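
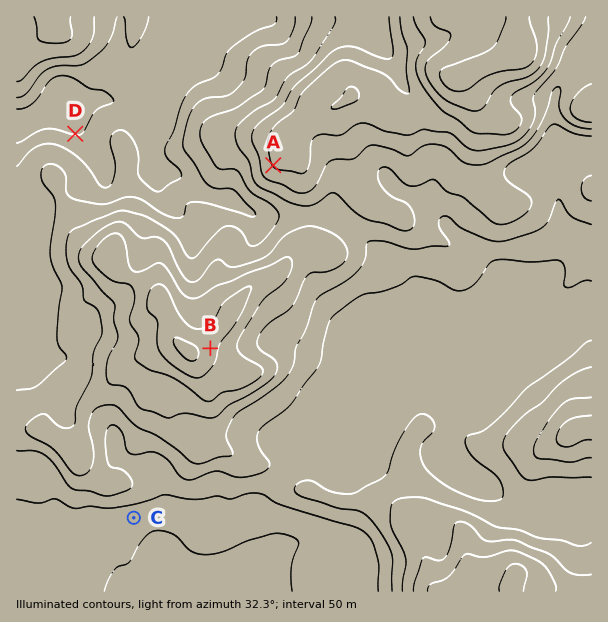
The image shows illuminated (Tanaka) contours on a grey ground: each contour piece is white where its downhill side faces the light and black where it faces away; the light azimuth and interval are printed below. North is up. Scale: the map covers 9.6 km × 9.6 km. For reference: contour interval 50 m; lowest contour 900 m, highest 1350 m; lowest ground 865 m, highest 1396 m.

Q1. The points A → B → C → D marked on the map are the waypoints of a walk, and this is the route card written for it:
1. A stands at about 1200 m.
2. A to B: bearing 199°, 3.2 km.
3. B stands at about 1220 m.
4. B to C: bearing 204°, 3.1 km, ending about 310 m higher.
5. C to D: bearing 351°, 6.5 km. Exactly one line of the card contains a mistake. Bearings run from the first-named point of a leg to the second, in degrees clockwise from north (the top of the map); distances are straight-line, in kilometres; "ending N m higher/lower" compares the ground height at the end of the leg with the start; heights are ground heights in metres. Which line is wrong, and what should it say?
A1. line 4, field sense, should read lower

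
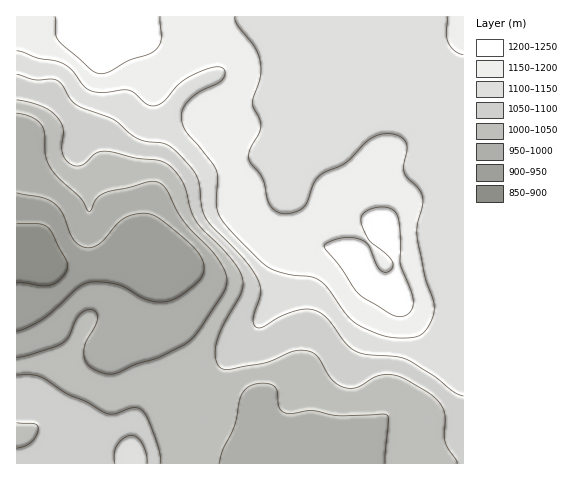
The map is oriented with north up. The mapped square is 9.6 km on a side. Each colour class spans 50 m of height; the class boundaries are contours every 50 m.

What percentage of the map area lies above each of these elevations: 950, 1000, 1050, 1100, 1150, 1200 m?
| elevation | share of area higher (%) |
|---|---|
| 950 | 93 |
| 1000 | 79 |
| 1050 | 63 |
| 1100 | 50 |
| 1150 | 23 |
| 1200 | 5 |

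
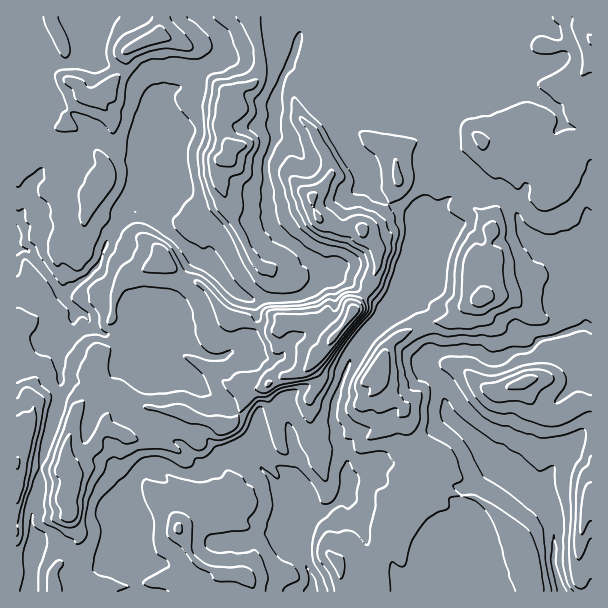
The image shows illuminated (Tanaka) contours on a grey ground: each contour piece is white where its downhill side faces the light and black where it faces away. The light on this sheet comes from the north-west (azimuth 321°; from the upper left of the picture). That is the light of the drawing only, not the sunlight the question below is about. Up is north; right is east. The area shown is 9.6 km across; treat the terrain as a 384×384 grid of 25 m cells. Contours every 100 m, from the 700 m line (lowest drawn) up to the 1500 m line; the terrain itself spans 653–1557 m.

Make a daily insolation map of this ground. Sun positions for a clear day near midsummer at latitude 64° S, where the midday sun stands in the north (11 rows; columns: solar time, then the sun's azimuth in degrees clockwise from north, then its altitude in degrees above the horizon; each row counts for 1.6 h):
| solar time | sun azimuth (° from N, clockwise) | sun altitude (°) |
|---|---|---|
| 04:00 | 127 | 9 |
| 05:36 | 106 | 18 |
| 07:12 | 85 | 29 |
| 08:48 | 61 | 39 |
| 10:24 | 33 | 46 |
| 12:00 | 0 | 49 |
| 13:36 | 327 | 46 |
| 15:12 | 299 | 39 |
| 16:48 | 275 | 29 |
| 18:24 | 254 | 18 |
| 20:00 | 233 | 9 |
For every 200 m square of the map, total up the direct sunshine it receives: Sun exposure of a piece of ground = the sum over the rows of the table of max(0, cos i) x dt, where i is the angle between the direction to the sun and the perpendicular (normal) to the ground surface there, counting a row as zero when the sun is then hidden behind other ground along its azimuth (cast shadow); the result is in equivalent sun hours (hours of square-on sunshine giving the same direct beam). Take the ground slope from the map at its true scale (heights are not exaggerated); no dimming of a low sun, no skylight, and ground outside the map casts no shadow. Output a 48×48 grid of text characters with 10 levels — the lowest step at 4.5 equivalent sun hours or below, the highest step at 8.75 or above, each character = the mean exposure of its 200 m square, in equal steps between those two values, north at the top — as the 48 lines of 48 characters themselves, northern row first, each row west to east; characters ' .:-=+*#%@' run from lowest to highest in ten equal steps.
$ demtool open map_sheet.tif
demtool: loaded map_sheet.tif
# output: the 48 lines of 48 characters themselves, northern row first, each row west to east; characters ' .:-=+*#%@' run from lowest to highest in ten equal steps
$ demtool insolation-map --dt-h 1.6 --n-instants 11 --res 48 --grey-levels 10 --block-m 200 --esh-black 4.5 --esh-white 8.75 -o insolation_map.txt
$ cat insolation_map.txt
@%%@@%%%@@@@@@@%+*#%%%%@@@@%@@@@@@@@@@@@@@@@##%@
@@#@@%#@@@@@@@@@#*#%@%@@%@@@%@@@@@@@@@@@@@@@@%*%
%%%#%%%%@@+::+%#*%#%@%@%%@@@@@@@@@%%%@@@@@%%@#*#
@%%##%%*=-::=-.-*@%%@%%%@@@@@@@@@@%%%@@@@@%**#%#
@%@@@@@@@+-+***%@@@@@%#%%@@@@@@@@@@@@@@@@@@@@@@%
@@%##@@@%=*####%@@@@#+#@%%@@%@@@@@@@@@@@@@@@@@@@
@@@#*@@%%**##%#%%@@+=+*@%%%@@@@@@@@@@@@@@@@%##%@
@@@@#+*%#*#%###%%%%%#+*@@%#%@@@@@@%%@@@@@@@@@#@@
@@@@@#**#*####*#%%++***%@@##@@@@@@@%@@@@@@@@@%%%
%%%%%@%####*#**##@%%%*=+%@%*@@@@@@@%@@@@@@@@%@@%
%@@%%%@%%%#*##%@%@@%**#%*@@++%@@@@@@@#%@@@@@@@@@
@@%%%@@@%%%##*%%@@*--*@@##@%=+*@%%@@%##%@@@@@@@%
@%@@@@@@@%%##*###+**=#@@%%@@#=*%@%%%%%*#%@%@@@@%
%%@@@@@@%#%%%***##+==*%@@@##%**%%#%@%%%#%%%%@@%#
%%@@@@@**%#@@#***%%#=*#%@%**@%*++*+**#%%%##@@%##
#%%%%%#+##%@@@%#*%%%+***###@@@%*==++%@@@@**%%##%
*%@@@@#*+#%*%%%+:*#%%*#+*@@@@@@@**++==%@@#=###%%
*%@@%%#-*@@@*###--%%%#+=-=%@@@@@***+*#%@@%+*##%%
%#@@@%*:@@@@%+*#*+*%%@#=: .:=#@#+++*%@@##@%*##%@
#=%@@%=+@@@@%%+***+%@@@%+=.  +%*==+*%@@@@@@%%%%@
@+-%%# %@@@@%%#***=*@@%%%*+=+##+-=+*%@@@%@@@@@@@
@@-=*.#@@%#+=#@%#*+=*##%%**#%@++-=*#%%@@%@@%@@@@
@@@::%@@%##%%%#%%#+--=+==%@%#*+==***%%@@@@@%%@@@
@@@%+#%%@@@@@@%#%##+===+%%##%+-=##%@@%@##%%@@@@@
@@@%+=+%@@@%@@%%#@%#####%@*@*=-++%%@%*=--+%@@@%%
@@%%%%*#*##%%@%%%#*+%%%%%@@#. .=#@%%#*+*##+###%%
@%%@#@@+%@@@@%%%#+==**+*@@%.  :##-.:..:+*%%*#%@@
@@@%%@@@%%@@@@%%%#*+**+@@@-   %#--..-==+++#@@@@@
@@@%%%@%%@@@@%@@%%@%%*%@@=.  *@%%*+#@@%*#@@@@@@@
@@%##%@@@@%@@@%%@@@@@@@%--. =@%%@%+-*@%%@%%%@@@%
@@%###%%@@%%@@@%#@@@@+.  + .%%%%@@@==#@@@@%*#%@@
@@%+#@%%@@@@@@@@#*#*   -%= ##%#%@@%*-++*#+**##@@
@@=.#@#@@%@@@@@@@%%- ##**#=%**##@%##**==++*%@@@%
@@::%##@@@%%#*%@@@%= %%###**+##%%#%%%#+=+**#%%**
@# -@%%%@@@%%%%*++-++%%#%%##*%%**#@@@%#****++=+%
@= +@%%#+*##%#+#. -#%#%#%@%+%*+#%@@@@@%###**++*@
%:.#@@#++=::=**-+@@%%***#@%***#%@@@@@@@#%%%###@@
%::%@@%#+*%@@**#@@@@%%*#*%###%@@@@@@@@@@%#%##%@@
#  *@#+**#@@@@@@@@@@@%@%+#%#%@@@@@@%%@@@@%**#%@@
* :@%#*+*#%@@@@@@@@@@%%@%##%@@@@@@@@@@@@@@***#%@
= +#%#**#%%@@@@%%%@@%%%%%##@@%@@@@@@@%@@@@#*=*#@
* ###***%@%%@@@@@@@%##%#*%@@%@@@@%%@@@%@@@@*-+%%
%::..*%%@@%#%@%##%%%%%%*#@@@@%@@%%%@@@@%@@@#:=%*
+=%####@@@@%*+%####%@%%+#@@@@%@@%%@@@@@%%@@# =%*
+#@@@#%@@@@@%*%@@@@@@@%=*%@@@@@@%%@@@@@@%%@% -#*
#%@@%%@@@@@@@%#@@@@@@@@+==%@@@@%@@@@@@@@%%@@::##
##@@%%@@@@@@@@%%@@%@@@@%:+*%@@@%%@@@@@@@%%%%+ #%
%%%@%@@@@@%%%%@%##*%%##*=##%@@@@@@@@@@@@%%%%#.=*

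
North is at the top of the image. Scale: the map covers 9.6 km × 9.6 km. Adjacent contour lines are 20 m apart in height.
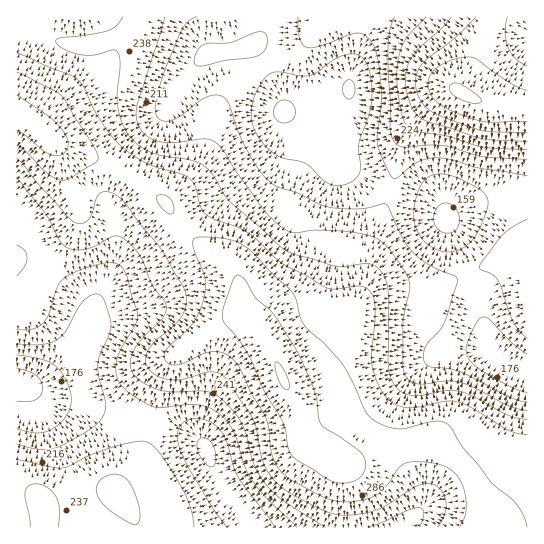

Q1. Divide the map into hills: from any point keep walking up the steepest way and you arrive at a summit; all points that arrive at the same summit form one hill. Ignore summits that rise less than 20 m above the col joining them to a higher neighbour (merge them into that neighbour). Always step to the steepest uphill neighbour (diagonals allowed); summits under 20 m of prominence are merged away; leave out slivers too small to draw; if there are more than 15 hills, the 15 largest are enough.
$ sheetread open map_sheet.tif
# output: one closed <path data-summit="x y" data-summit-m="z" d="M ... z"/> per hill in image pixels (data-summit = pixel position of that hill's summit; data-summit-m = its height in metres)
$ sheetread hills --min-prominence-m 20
<path data-summit="283 379" data-summit-m="321" d="M267 16l-251 1 1 7 50 20 20 1 27-8 13 0 38 12 22 11 7 1 9-3-18 19-20 34-37 38-16 25-5 16 0 8 8 25 1 30-5 22-16 30-3 17-4-16-15-14-36-25-12-6-9 1 0 120 11 3 23 15 31 4 57 13 41 12 15 7 10 9 13 33 11 16 20 23 5 11 274 0 1-333-23 1-22 4-24 9-13 10-11-14-18-8-35-9-40-21-7-8-11-21-9-9-31-18-9-30-14-26-9-9 9-9 6-12z"/><path data-summit="461 93" data-summit-m="322" d="M527 16l-258 0-8 21-9 9 9 9 14 26 9 30 31 18 9 9 11 21 7 8 40 21 43 12 10 5 12 14 10-8 26-11 45-6z"/><path data-summit="45 134" data-summit-m="309" d="M18 24l-2 1 0 193 5 9 0 12-5 12 0 10 9 0 12 6 42 30 12 14 0 12 4-18 16-30 5-22-1-30-8-25 0-8 5-16 16-25 37-38 20-34 15-16-13-1-22-11-38-12-13 0-27 8-20-1-24-8z"/><path data-summit="43 503" data-summit-m="245" d="M21 383l-5 0 1 145 235-1-4-10-20-23-11-16-13-33-10-9-15-7-41-12-57-13-31-4z"/>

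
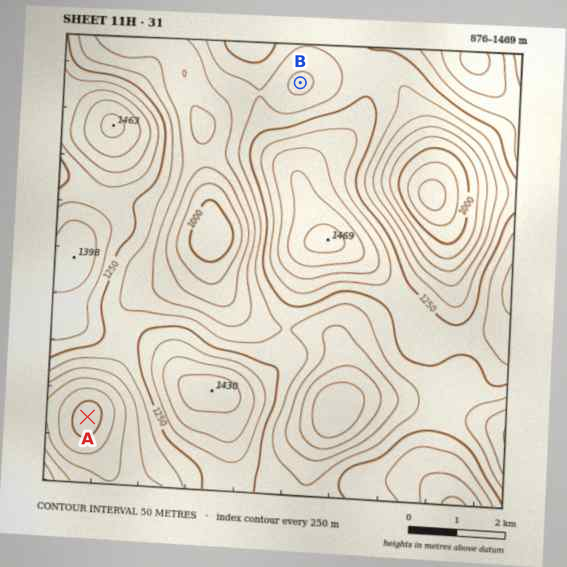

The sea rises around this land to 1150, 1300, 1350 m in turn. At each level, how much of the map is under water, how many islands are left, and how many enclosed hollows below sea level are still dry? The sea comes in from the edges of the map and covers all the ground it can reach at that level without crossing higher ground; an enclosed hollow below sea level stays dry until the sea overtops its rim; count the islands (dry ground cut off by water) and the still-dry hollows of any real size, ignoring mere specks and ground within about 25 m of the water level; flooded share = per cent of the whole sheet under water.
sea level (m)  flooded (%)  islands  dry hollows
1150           15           0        2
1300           76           2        0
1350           87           3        0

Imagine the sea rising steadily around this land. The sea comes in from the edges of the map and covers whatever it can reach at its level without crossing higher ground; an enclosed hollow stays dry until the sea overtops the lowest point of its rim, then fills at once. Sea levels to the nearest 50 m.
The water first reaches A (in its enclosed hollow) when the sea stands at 1100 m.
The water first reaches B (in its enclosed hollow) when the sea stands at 1200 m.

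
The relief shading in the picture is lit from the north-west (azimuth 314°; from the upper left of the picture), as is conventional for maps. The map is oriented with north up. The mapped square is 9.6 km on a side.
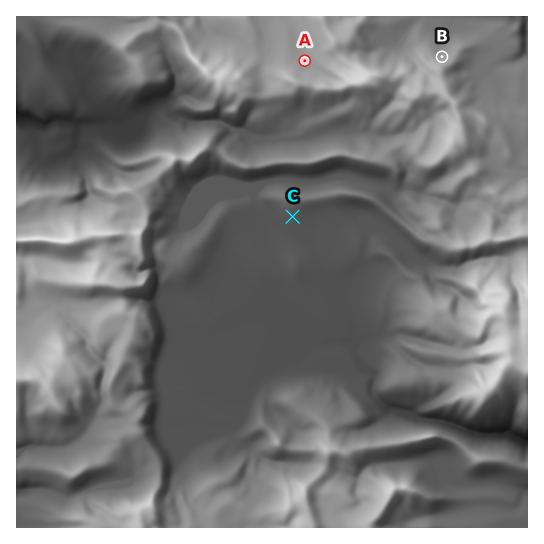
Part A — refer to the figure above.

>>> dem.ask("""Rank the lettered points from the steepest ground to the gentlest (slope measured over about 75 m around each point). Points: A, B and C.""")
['B', 'C', 'A']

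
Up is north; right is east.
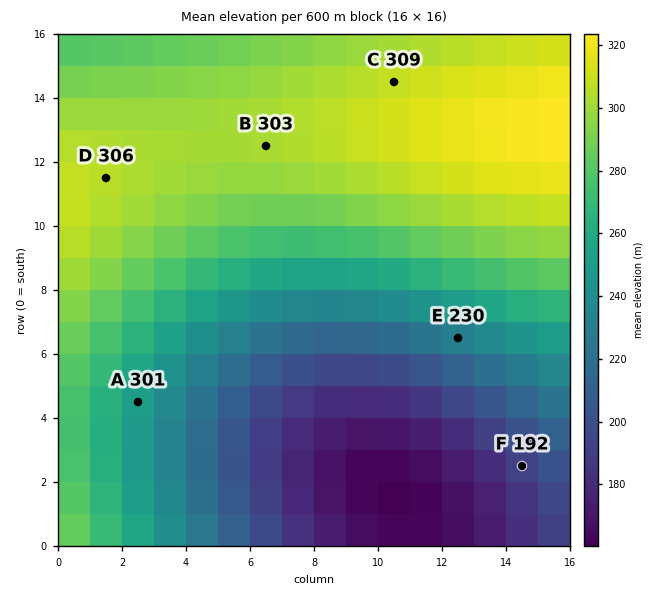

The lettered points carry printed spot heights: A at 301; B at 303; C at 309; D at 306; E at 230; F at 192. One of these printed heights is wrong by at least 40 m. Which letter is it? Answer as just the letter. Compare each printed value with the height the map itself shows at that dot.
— A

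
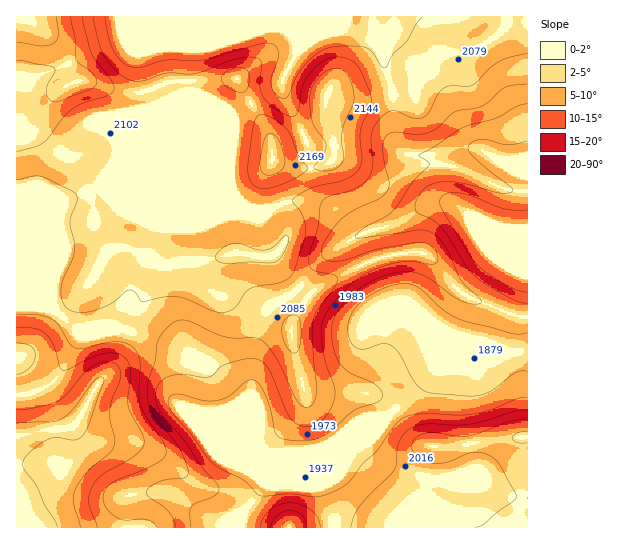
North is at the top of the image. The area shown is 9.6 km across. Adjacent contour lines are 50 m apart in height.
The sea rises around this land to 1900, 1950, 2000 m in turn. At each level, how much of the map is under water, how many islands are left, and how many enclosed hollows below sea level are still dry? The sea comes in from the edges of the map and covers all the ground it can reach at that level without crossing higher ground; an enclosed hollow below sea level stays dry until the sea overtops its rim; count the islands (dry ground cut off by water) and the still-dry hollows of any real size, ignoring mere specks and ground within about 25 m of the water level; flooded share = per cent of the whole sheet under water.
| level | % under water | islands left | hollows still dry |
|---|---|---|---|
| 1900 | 8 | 0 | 0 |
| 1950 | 20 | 0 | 0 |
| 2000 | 30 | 0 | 0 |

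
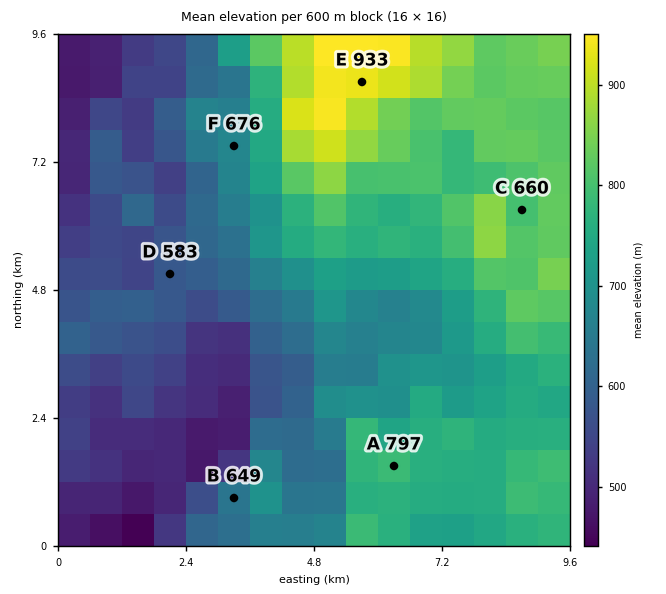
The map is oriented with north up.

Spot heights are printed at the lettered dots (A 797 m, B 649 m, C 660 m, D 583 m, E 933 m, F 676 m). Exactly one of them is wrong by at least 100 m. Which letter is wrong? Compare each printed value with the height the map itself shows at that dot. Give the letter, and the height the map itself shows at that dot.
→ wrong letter C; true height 785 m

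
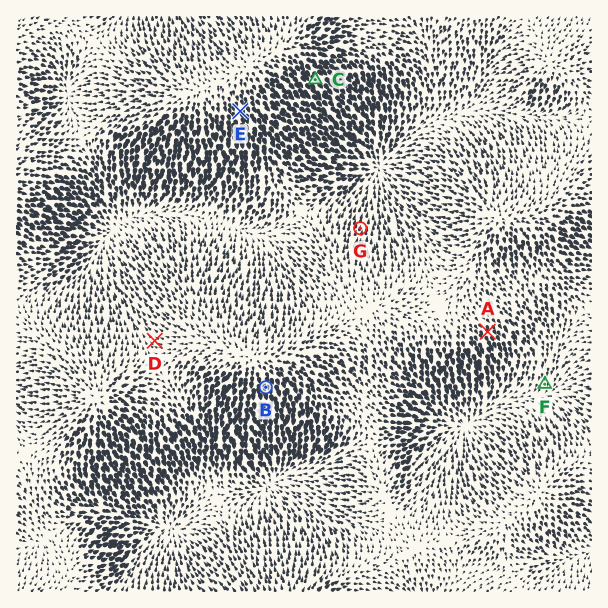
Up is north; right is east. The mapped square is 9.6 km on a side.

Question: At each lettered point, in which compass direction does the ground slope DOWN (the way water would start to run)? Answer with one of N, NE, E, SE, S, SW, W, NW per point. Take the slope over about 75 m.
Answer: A SE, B S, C SE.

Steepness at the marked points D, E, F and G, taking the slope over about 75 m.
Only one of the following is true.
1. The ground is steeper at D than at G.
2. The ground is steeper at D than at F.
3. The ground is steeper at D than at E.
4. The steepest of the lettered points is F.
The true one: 2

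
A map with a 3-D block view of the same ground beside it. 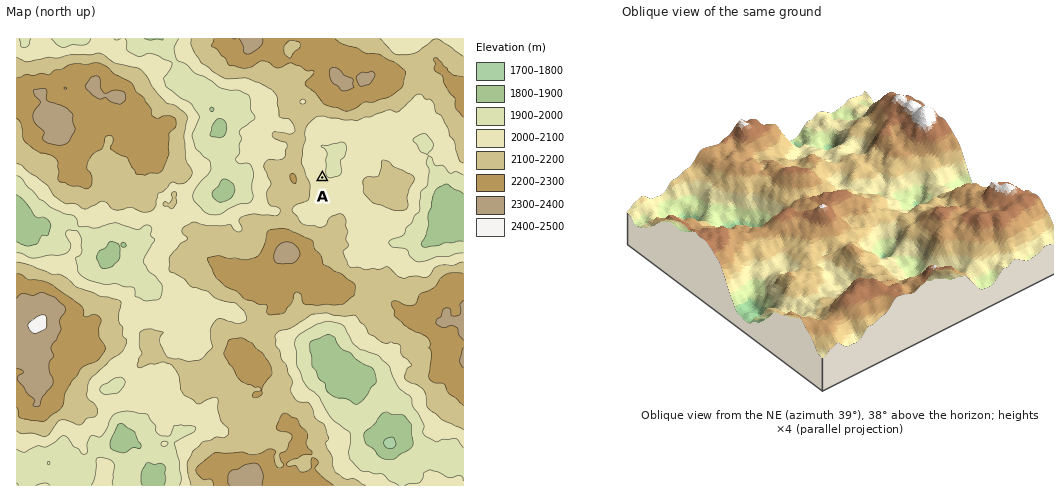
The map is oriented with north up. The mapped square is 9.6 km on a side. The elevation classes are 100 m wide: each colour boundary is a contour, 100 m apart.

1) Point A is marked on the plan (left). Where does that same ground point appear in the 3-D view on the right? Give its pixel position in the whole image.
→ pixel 837 273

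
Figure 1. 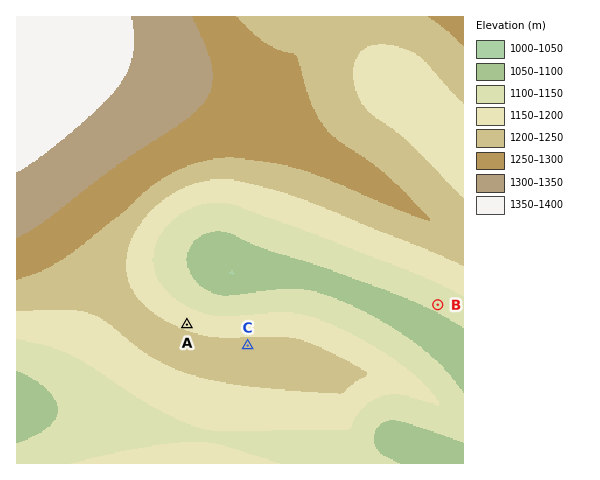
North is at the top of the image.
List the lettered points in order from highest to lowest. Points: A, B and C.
C A B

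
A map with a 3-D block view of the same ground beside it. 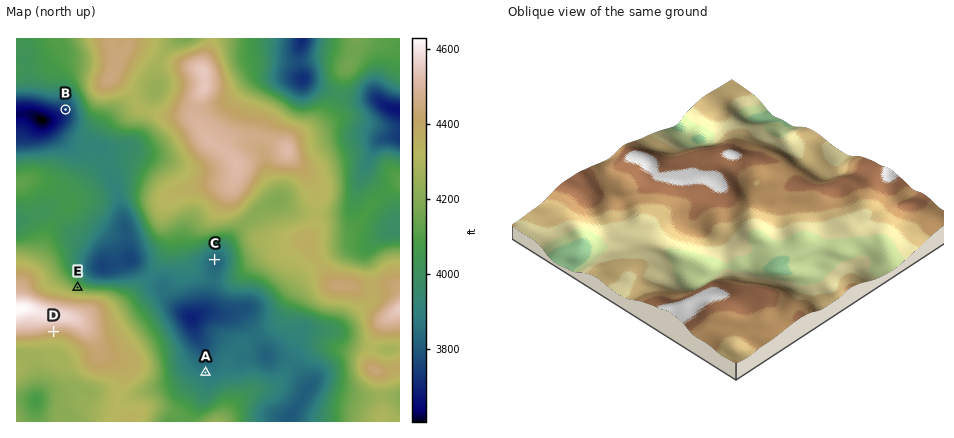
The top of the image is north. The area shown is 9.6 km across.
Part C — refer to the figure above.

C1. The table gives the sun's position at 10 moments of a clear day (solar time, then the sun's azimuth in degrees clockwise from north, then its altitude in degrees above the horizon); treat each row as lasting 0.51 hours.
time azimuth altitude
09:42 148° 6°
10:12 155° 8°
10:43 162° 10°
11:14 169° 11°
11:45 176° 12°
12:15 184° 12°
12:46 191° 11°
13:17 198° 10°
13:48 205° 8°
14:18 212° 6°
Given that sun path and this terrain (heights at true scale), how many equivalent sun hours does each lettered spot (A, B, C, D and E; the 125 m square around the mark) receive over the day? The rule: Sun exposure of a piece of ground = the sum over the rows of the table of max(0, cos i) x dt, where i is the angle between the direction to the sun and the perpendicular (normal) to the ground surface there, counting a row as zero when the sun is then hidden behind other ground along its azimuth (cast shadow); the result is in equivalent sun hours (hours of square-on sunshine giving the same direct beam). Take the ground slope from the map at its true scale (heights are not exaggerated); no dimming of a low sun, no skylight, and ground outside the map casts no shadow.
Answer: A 0.6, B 1.2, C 1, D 1.6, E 0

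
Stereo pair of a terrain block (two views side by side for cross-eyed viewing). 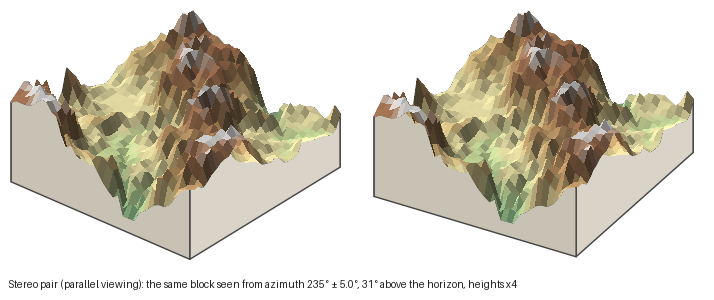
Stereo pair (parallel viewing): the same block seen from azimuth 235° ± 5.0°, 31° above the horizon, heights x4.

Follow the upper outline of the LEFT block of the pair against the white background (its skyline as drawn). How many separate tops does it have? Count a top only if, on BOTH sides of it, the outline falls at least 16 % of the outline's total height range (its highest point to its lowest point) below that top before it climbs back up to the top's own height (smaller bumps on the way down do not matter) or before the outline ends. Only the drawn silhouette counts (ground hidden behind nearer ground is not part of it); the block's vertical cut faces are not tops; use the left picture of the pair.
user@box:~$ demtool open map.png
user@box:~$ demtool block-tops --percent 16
3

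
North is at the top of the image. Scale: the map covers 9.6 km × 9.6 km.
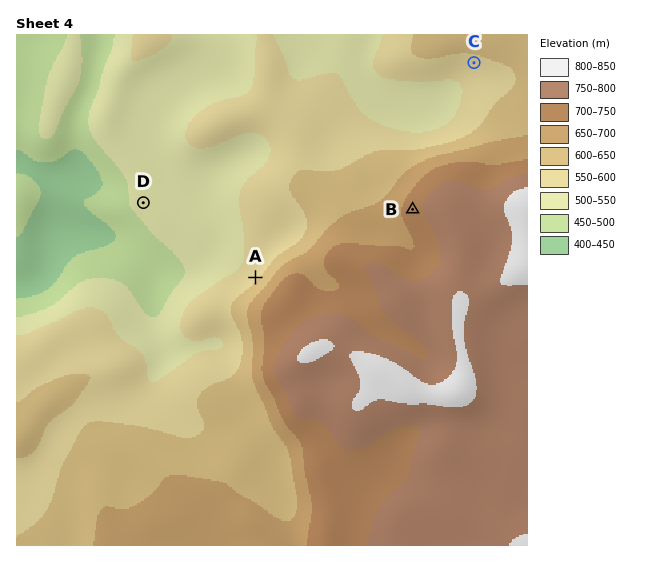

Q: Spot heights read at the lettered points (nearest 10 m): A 590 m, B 730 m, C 580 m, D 510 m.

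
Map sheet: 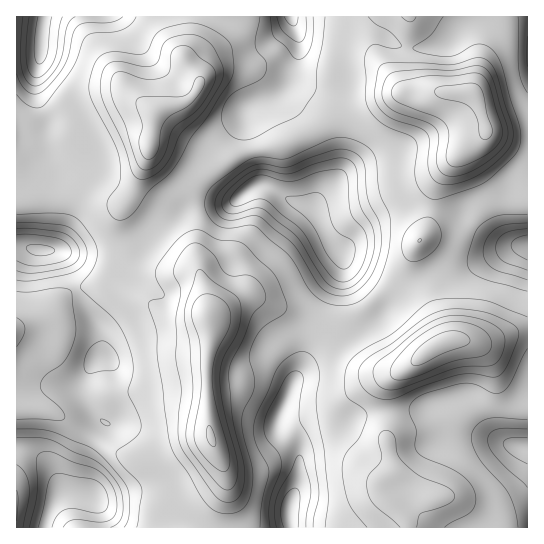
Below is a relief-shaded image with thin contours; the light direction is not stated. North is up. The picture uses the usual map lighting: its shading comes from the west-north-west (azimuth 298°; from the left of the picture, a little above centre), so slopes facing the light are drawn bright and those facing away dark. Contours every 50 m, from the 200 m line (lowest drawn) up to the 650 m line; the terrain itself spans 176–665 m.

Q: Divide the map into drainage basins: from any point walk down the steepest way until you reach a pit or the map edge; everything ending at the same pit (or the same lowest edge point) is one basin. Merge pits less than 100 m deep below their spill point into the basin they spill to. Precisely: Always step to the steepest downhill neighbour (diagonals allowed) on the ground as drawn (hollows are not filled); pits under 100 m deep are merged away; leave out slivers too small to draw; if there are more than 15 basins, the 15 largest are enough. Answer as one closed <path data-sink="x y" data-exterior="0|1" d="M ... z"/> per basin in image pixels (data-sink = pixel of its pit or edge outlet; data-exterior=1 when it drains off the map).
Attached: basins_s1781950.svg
<path data-sink="341 251" data-exterior="0" d="M471 92l-68 0-44 21-25 4-39 23-42 9-26 11-10-1-43-23-21-3-6 28-27 54 1 15 6 19 6 12 6 6 10 4 48 1 4 6 6 24 0 12 2 2 32-17 8-3 8 1 76 32 4 4 4 9 11 13 17 13 18 4 16-3 28-21 14-7-8-26-21-50 0-18 11-17 6-36 7-16 27-34 20-13-8-29z"/><path data-sink="90 497" data-exterior="0" d="M106 285l-15 0-16 4-9 6-21 22-29 12 0 198 187 1 17-27 7-16-2-14-13-29-4-19-1-62 4-20-2-22-3-4-24 2-11-1-37-21z"/><path data-sink="289 513" data-exterior="0" d="M251 296l-10 3-33 18 3 8 0 16-4 20 1 62 4 19 13 29 2 14-7 16-16 26 203 1 0-6-23-23-4-9 1-9 12-10-6-30 2-26-1-28 3-6 12-11-16 2-18-4-17-13-11-13-4-9-4-4z"/><path data-sink="42 39" data-exterior="0" d="M189 16l-172 0-1 163 10 8 33 4 23 0 24 10 13 3 6-1 6-8 16-34 8-48 7-5 19-4 8-4 11-17-16-22 0-7 5-12z"/><path data-sink="527 449" data-exterior="1" d="M527 332l-10 0-35 11-16-3-21 1-14 7-40 33-3 6 1 28-2 26 6 30-12 10-1 9 4 9 19 18 6 11 119-1z"/><path data-sink="291 17" data-exterior="1" d="M386 16l-196 0-1 26-5 12 0 7 16 22-11 17-8 4-19 4-7 5-3 20 22 3 43 23 10 1 26-11 42-9 39-23 25-4 36-18 7-2 1-2-23-29-4-9 0-18z"/><path data-sink="527 246" data-exterior="1" d="M487 132l-17 9-30 37-7 16-6 36-11 17 0 18 30 76 20-1 16 3 35-11 11-1 0-181-15-5z"/><path data-sink="41 250" data-exterior="0" d="M17 180l0 148 20-7 12-6 6-9 15-14 21-7 27 3 32 15 12 9 9 4 11 1 25-3-2-20-4-16-4-6-42 0-16-5-7-8-5-10-7-27 0-7 5-12-6 1-13-3-24-10-23 0-33-4z"/>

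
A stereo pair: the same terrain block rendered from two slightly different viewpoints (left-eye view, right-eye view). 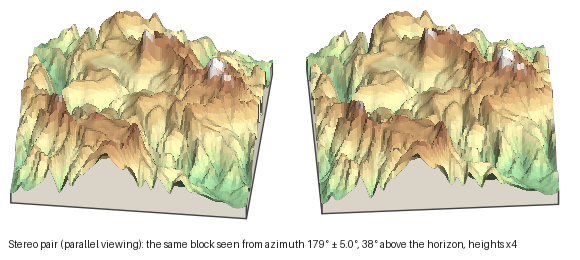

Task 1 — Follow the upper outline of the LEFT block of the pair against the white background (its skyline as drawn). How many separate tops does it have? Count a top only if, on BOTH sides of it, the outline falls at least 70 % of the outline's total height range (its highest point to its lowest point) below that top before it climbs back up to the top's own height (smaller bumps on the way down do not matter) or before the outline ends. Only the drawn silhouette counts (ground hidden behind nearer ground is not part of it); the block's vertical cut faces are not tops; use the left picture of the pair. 0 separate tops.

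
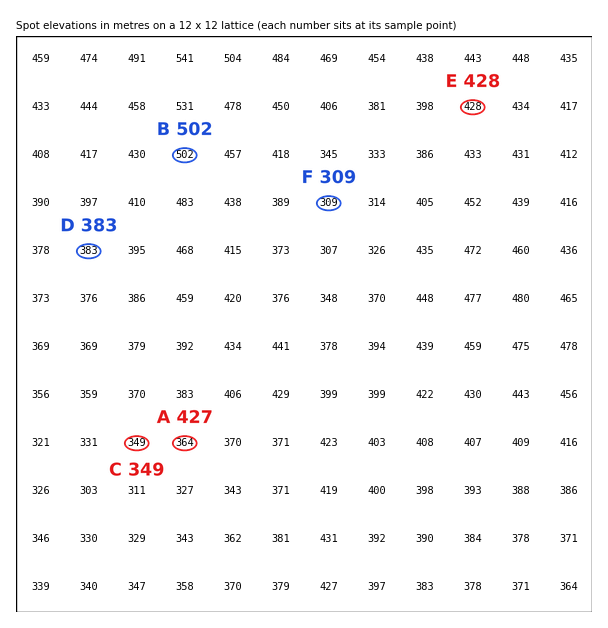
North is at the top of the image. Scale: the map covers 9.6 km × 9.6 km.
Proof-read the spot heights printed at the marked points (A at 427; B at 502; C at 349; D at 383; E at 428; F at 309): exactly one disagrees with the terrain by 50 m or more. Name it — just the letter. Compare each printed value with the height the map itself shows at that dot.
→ A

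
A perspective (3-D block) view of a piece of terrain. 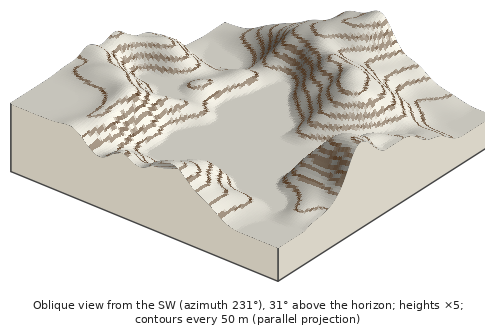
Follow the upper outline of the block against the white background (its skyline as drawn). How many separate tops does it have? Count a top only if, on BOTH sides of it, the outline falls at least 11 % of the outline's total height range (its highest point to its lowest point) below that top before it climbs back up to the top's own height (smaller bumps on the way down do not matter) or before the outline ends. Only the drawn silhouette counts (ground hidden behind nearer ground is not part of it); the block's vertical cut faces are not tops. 2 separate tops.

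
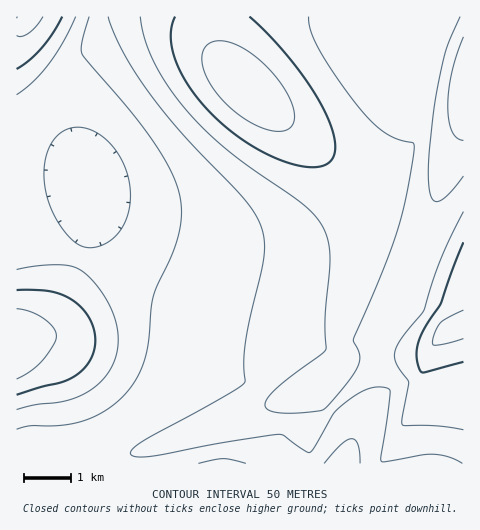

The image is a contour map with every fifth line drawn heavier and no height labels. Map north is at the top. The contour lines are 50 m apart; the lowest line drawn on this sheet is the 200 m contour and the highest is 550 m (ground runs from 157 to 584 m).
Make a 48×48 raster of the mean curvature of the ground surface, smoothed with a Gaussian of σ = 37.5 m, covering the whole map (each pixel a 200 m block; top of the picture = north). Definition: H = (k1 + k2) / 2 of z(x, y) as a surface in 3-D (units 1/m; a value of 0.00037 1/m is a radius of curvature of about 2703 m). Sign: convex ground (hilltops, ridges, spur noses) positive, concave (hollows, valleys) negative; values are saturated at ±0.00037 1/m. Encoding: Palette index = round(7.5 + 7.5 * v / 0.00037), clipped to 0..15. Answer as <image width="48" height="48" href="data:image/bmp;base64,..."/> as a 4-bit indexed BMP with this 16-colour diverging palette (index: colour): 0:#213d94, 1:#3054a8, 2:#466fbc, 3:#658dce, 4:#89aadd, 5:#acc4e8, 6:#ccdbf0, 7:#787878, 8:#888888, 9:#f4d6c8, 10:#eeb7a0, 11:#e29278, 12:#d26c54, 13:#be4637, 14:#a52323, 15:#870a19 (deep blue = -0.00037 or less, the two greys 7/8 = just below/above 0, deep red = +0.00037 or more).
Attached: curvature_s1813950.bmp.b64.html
<image width="48" height="48" href="data:image/bmp;base64,Qk32BAAAAAAAAHYAAAAoAAAAMAAAADAAAAABAAQAAAAAAIAEAAATCwAAEwsAABAAAAAAAAAAlD0hAKhUMAC8b0YAzo1lAN2qiQDoxKwA8NvMAHh4eACIiIgAyNb0AKC37gB4kuIAVGzSADdGvgAjI6UAGQqHAIh1JIqqu7u7u6liN4iIiJ9lVVWfiId3d5iIhjN6u7u7uqqqcyV4iI91VVVfuId3d6mZmZhTWau6qqqqqpUjeI2lVVVX+YiIiKqZmZmYYzeqqqqqqqqnMlrlVVVV3IiIiKqZmZmZiHQlmqqqqqqqqFLFVVVVf4iIiJqoiIiIiIiFI3qqqqqqqqnVA1VVXriIiImYeIiIiIiIhjJZqqqqqqrPYgFFWPiIiHiId3eIiIiIiIdSN5qqqqqvh3QANfmIiGd3Zmd3iIiIiIiHYyWaqqqvx3d1EIyIiFZ3ZmZneIiIiIiIiHQjeqqs+HeId1s2iFZ3ZVZneIiIiIiIiIh2Mlmq+YiIiI+UJFZ3ZVZmd4iIiIiIiIiId0I4/YiIiI36lmeIZlVmd4iIiIiHd3d4iIdiTXeIiIn6qmeIZVZmd4iIiIiHd3d3iIiIfRFniIj8qmZ3ZVZneIiIiIh3d3d3eIiIjbMAR4jPqlZmVWZneIiIiIh3d3d3d4iIifVUECafqlZmVmZ3iIiIiIh3d3d3d3iIiPdVVTAdymZ2ZneIiIiIiId3d3d3d3eIiNtVVVVGlXd3d3iIiIiIiId3d3d3d3d4iJ9VVVVW9oiIiIiIiIiIiId3d3d3d3d3eI91VVVW65iIiJiIiIiIiId3d3d3d3d3d4zFVVVVn5mZmZiIiIiIiId3d3d3d3d3d4n2VVVVb5mZmYiIiIiIiHd3d3d3d3d3d3j3VVVVXpmZiIh3d4iIiHd3d3d3d3d3d3jMVVVVWYiIiHd3d3iIiHd3d3d3d3d3d3ifZVVVVoiIiHdmd3iIh3d3d3d3d3d3d3iPhVVVVYiIh3Zmd3iIh3d3d3d3d3d3d4iM1VVVVYiId2VWZ3iIh3d3d3d3d3d3iIiI9lVVVYiId2VVZ3iId3d3d3d3d3d4iIiI+FVVVYiId2VVZ3iHd3d3d3d3d3iIiIiIvVVVVYiId2VWd3iHd3d3d3d3eIiIiIiIj2VVVYiId2VWd3d3d3d3d3d3iIiIiIiHf4VVVoiHd2Zmd3d3d3d3d3eIiIiIiIh3etVVZoiHd2Znd3d3d3d3d3iImZmYiIh3ePZWZoiHd3d3d3d3d3d3eIiZmZmYiId3d+lWZYiHd3d3d3d3d3d3iJmZmZmYiHd3d65mVYiHd3d3d3d3d3d4iZmqqZmIh3d3d49mVZh3d3d3d3d3d3eImaqqqZmId3d3d3+lVaqHd3d3d3d3d4iJmqqqqZiHd3d3d3r1VZqod3d3d3d3eIiZqqqqmYh3d3d3d3j2VYmqh3d3d3d3iImaqqqpmId3d3d3d4jqVXiaqHd3d3d4iJmqqqqZiHd3d3d3d4ivVWeJqod3d3eIiZmqqqmYh3d3d3d3d4iPZVZ4qqh3d3eIiZmqqZmId3d3d3d3d3iOpUVnmrp3d3iImZmZmZiHd3d3d3d3d3iK9URWeauXd4iImZmZmIh3d3d3d3d3d3iI9zNFaJq4eIiImZmYiId3d3d3d3d3d3eI20M0V4m6iIiIiIiIh3d3d3d3d3d3d3eIrw=="/>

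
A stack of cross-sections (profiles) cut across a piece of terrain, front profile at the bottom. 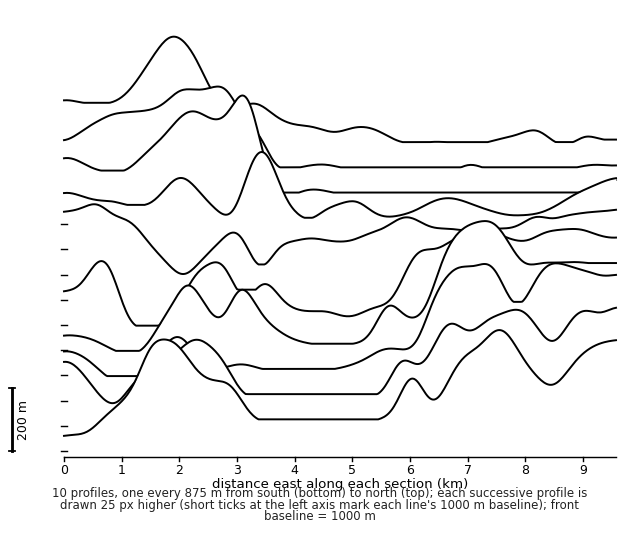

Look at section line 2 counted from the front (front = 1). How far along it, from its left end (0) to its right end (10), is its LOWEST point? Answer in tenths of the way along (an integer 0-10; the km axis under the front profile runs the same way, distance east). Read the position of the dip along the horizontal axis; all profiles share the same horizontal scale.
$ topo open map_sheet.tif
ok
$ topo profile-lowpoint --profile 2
1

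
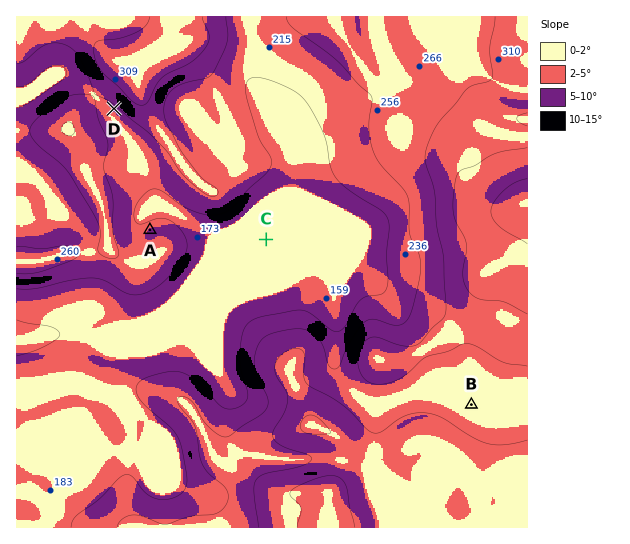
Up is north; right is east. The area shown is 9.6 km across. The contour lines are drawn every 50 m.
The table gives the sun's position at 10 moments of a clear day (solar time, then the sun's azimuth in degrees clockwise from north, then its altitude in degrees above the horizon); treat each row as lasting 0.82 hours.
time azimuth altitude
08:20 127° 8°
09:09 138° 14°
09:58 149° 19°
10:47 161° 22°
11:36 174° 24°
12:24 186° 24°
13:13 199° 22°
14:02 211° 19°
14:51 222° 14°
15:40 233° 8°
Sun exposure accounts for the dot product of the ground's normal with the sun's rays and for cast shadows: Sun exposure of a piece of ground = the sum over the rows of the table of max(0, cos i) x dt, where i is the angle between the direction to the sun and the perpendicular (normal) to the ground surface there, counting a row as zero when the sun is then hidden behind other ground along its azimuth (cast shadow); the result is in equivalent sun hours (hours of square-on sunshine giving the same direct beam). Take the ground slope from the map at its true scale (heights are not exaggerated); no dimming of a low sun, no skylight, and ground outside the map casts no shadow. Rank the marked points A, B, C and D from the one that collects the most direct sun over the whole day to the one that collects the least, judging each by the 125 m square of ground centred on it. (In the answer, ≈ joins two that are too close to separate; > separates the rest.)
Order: D > C ≈ B > A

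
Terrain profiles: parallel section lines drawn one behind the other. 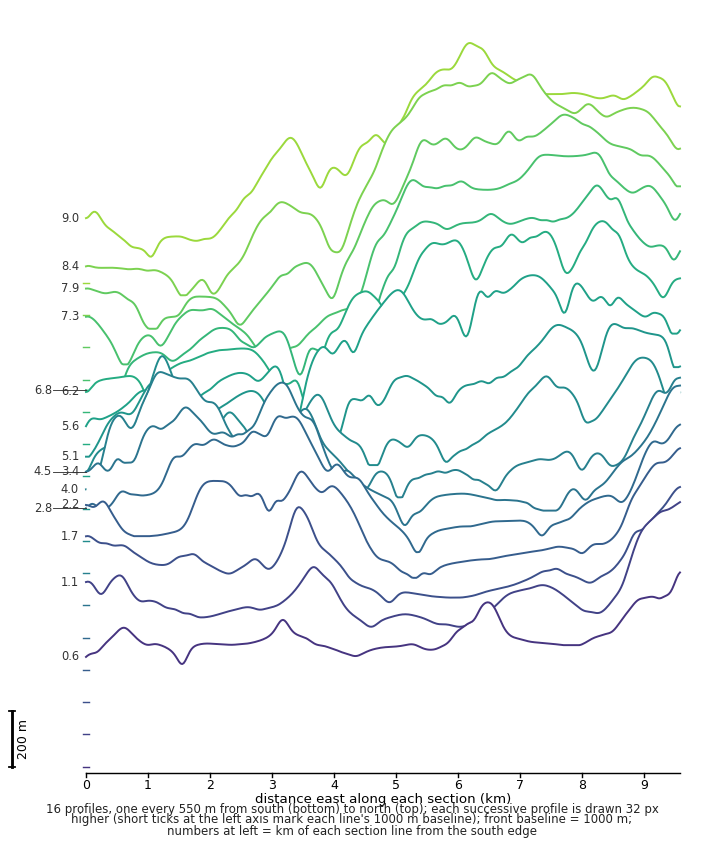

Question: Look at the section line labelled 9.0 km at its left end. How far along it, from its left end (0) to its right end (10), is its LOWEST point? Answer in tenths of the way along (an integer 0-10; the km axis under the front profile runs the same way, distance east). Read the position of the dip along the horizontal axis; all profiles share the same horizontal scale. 1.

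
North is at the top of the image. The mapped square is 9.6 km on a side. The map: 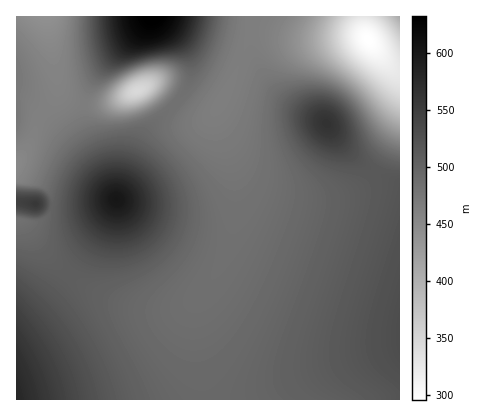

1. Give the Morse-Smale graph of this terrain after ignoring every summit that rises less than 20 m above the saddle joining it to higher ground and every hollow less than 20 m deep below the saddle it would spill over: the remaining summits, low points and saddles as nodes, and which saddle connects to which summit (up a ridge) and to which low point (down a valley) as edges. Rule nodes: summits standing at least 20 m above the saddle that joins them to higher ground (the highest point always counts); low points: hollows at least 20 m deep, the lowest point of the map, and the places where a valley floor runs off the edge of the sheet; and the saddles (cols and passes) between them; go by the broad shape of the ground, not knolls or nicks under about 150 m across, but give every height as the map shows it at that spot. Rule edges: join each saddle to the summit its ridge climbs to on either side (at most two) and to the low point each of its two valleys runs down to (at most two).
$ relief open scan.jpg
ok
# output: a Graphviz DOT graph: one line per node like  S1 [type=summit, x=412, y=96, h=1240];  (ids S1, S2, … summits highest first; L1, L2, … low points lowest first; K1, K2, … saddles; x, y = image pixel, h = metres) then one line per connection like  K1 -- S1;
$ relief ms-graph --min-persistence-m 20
graph terrain {
  S1 [type=summit, x=154, y=18, h=633];
  S2 [type=summit, x=116, y=200, h=603];
  S3 [type=summit, x=16, y=398, h=582];
  S4 [type=summit, x=326, y=124, h=566];
  S5 [type=summit, x=36, y=204, h=557];
  S6 [type=summit, x=400, y=16, h=410];
  L1 [type=low, x=368, y=40, h=296];
  L2 [type=low, x=138, y=90, h=346];
  L3 [type=low, x=46, y=16, h=441];
  L4 [type=low, x=16, y=220, h=483];
  K1 [type=saddle, x=70, y=276, h=508];
  K2 [type=saddle, x=52, y=208, h=502];
  K3 [type=saddle, x=176, y=104, h=484];
  K4 [type=saddle, x=84, y=104, h=468];
  K5 [type=saddle, x=242, y=60, h=467];
  K6 [type=saddle, x=364, y=16, h=329];
  K1 -- S2;
  K1 -- S3;
  K1 -- L1;
  K1 -- L4;
  K2 -- S2;
  K2 -- S5;
  K2 -- L3;
  K2 -- L4;
  K3 -- S1;
  K3 -- S2;
  K3 -- L1;
  K3 -- L2;
  K4 -- S1;
  K4 -- S2;
  K4 -- L2;
  K4 -- L3;
  K5 -- S1;
  K5 -- S4;
  K5 -- L1;
  K6 -- S1;
  K6 -- S6;
  K6 -- L1;
}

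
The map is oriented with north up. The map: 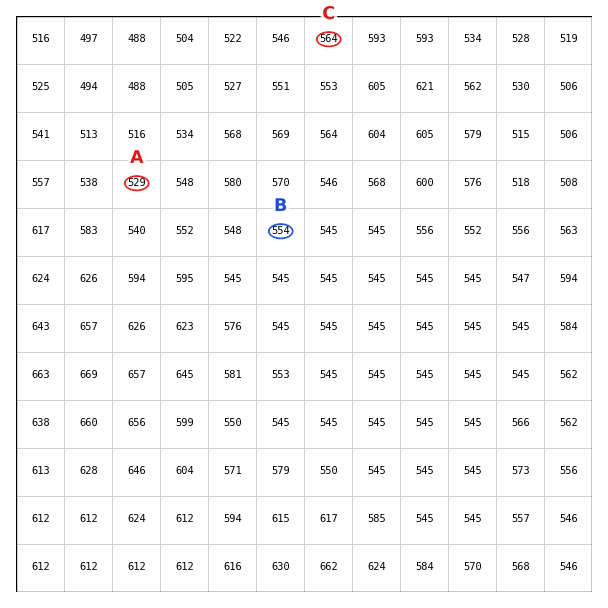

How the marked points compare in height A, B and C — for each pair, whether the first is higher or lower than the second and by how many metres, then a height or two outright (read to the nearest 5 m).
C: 35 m higher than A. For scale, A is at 530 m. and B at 555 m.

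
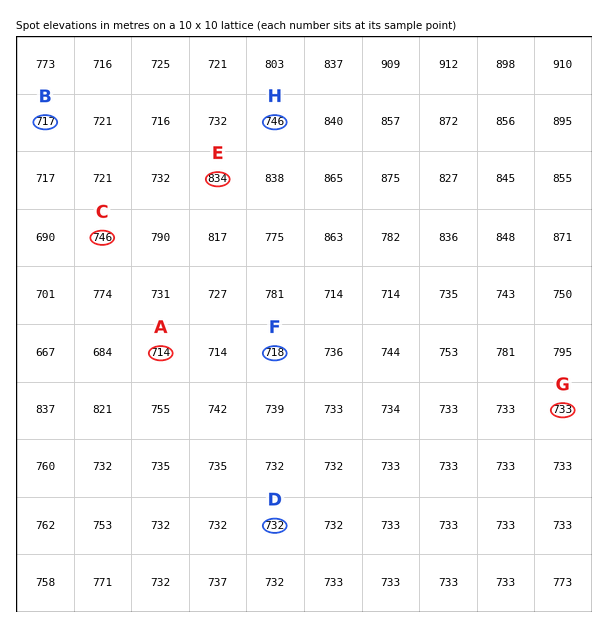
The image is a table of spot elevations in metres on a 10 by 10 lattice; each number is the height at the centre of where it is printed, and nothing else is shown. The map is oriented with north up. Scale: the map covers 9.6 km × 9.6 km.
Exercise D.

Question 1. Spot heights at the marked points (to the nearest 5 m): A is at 715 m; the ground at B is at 715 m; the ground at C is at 745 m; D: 730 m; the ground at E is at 835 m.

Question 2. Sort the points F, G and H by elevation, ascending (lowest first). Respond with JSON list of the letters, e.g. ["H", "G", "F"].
["F", "G", "H"]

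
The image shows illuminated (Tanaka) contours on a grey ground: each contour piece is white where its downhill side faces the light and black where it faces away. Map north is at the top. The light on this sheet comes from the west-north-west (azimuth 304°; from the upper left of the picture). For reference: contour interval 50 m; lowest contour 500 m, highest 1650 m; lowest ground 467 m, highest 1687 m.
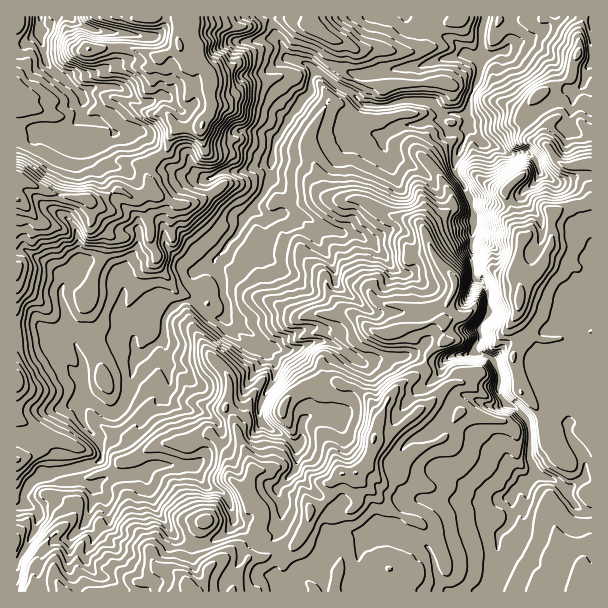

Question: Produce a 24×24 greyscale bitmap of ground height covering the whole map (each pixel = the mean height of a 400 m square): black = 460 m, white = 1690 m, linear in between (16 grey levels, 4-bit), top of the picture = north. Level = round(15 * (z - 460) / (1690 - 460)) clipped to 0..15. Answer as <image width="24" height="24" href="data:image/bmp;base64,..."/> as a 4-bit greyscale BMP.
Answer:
<image width="24" height="24" href="data:image/bmp;base64,Qk2WAQAAAAAAAHYAAAAoAAAAGAAAABgAAAABAAQAAAAAACABAAATCwAAEwsAABAAAAAAAAAAAAAAABEREQAiIiIAMzMzAERERABVVVUAZmZmAHd3dwCIiIgAmZmZAKqqqgC7u7sAzMzMAN3d3QDu7u4A////AJu7ze7dy7u7uqmaqoqavdzczLu7uqmZqniIq7zLzMu7uqmZqmd3iKy7u8zLupmJmWZmd4isus3buqmIiXZld3ebuazbuqmYqXdlVoiZiarMu6qpqnVERWeIipq8y7qZqoZFRFaHeaqru7maqnVFREaGVpmJqpiaqmREREZURniaq5eqqmVVREQ0V4mau6e7qoVVREM0VXiZmpbMqoZVVkMzRGZ3iofMuoh3d1QzNEVWmVasyqmZh3YyM0VniFSru7qpmYdTM1ZlZkWZq6h3iHZUI0RDRCV3mmZmZ4h0I0MyMxI3mWZlZ5qFMjMyIRJXd3ZWeJqnMjMiIhJGZmVniaqmQyIzMyEkVlWZmquGQ0VDMhASRkR4maqGRVQyIiESNA=="/>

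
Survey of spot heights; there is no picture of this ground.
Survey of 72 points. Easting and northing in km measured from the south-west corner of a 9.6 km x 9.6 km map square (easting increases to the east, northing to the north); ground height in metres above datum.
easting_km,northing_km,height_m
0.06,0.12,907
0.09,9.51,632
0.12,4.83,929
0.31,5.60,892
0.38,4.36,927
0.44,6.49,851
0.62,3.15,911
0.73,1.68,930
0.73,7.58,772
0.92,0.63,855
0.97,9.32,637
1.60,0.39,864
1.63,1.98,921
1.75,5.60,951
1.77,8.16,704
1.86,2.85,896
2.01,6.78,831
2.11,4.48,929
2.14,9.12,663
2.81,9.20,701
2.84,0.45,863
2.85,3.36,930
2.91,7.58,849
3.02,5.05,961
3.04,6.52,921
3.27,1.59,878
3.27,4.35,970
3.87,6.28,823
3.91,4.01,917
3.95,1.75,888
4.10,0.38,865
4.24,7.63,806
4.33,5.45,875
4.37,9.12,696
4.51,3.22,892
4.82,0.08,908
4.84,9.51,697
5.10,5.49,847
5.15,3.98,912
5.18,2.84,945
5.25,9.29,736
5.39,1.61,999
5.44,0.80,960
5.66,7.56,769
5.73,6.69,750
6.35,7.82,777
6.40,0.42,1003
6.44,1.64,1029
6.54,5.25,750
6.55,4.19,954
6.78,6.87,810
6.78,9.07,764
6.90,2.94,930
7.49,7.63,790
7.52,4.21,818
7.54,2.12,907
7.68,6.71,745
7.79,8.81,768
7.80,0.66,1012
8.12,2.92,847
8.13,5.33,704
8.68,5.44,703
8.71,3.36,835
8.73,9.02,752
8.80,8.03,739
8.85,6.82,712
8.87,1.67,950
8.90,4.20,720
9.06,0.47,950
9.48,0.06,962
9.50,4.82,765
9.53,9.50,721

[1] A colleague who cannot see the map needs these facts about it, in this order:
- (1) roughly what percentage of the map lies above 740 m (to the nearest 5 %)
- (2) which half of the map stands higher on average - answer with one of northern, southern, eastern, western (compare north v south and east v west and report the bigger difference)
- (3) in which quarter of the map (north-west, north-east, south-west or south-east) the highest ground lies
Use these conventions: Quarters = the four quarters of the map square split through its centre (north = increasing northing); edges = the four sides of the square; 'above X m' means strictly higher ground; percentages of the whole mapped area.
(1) About 85 % of the map lies above 740 m.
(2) On average the southern half of the map is the higher ground.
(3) The highest ground is in the south-east quarter.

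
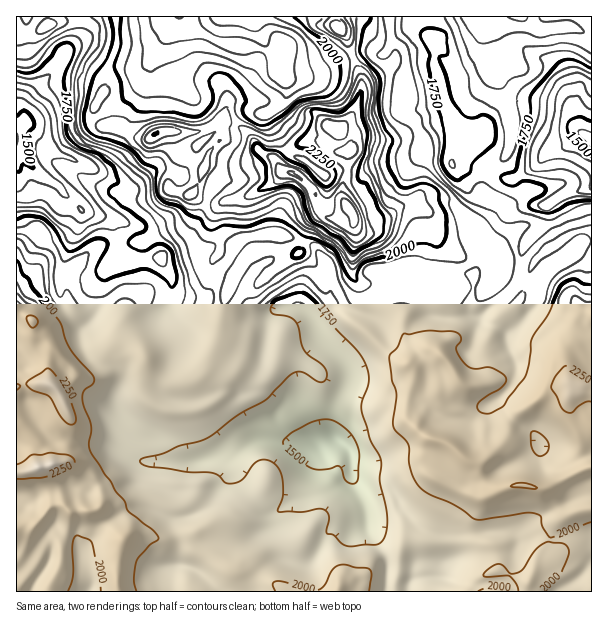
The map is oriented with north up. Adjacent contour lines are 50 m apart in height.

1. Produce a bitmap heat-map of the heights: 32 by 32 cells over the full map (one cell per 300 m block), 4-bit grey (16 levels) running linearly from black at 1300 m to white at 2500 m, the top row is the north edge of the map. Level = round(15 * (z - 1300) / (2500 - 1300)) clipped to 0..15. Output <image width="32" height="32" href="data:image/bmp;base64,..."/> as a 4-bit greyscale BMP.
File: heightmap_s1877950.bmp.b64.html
<image width="32" height="32" href="data:image/bmp;base64,Qk12AgAAAAAAAHYAAAAoAAAAIAAAACAAAAABAAQAAAAAAAACAAATCwAAEwsAABAAAAAAAAAAAAAAABEREQAiIiIAMzMzAERERABVVVUAZmZmAHd3dwCIiIgAmZmZAKqqqgC7u7sAzMzMAN3d3QDu7u4A////AKqoi5h4iIiYial3d4iZmYipqJuYd4iId3iYd3Z4mZmYqaibqYiIh3dmZmd3eIiJmLqZmqmIiHZmZlRXeIiIiZmru7mId3d2ZmVUV4iZqZmqqqqph3dmZmVUNGeZq7u7qsy6mHZmZWZkMyRoqruqqqrMy4ZmZVVVQyIkaKu7upmqu7p2ZmZlRDIRJXm7uqqZq7vLdmZ3ZlRDMkaKqpmamry7ynZ3d3dmVERWiaqpibvMzMqHeIiHdmVVVomqqpmszLy6iIh4iHdmZVaKqqmYm8u7qIiId4h2dlVXiaqYh5q7u5d4h3d4dmZVeImZh4eJqrqHd3ZneHZlVoiIiHd3eKqYd2d2ZniHZmeIiIiIh3iqmHZmZmeIiId3mIiIh4h3iIhmZVVXiIiIiKmYiIiId3h3ZWVmaIiIiJrcuZmIh3d3ZkRFVniZmZnN7cqZiHd2d0QzRWeKqrqq3uy6qYd2ZVYzNFZoqqq8zNzcqZhmZmVUM0RGeaq6u92825iGVmZURCNFZ5qqqqzMzduYdlVmVDMjV5mru6qqq83cmHZVZlQyI1iZmZmamIrMy4d2ZmZkMzRYmYiIiZiImbuHdmZ2ZTNVV5mIiImId4irh2Znd2VEdleJh3iId3eImYdmZ3d2ZodmeYd3d3d3iaiHZWd3d3eIh4mHZneIiJuphmZ4iIiH"/>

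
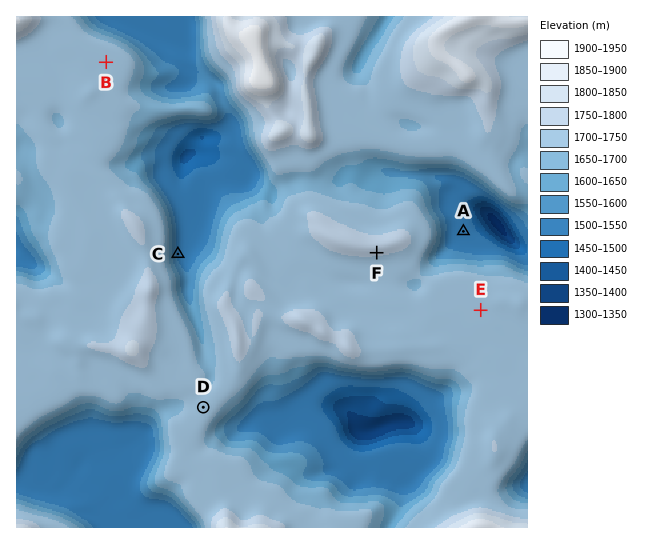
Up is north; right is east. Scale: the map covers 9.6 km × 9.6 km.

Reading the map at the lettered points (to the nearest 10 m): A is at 1520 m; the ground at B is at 1720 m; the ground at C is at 1540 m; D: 1720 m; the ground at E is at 1720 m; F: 1770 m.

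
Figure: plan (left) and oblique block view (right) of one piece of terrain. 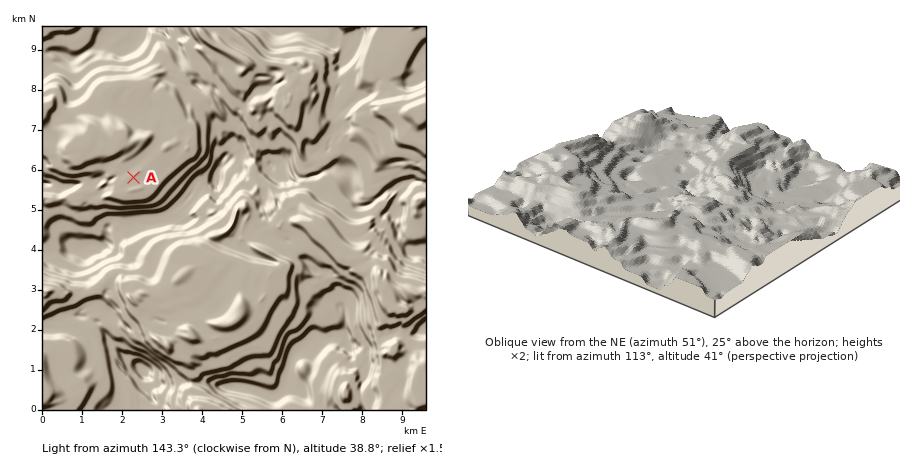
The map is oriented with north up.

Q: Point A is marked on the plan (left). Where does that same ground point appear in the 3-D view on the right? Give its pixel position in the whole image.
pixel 765 178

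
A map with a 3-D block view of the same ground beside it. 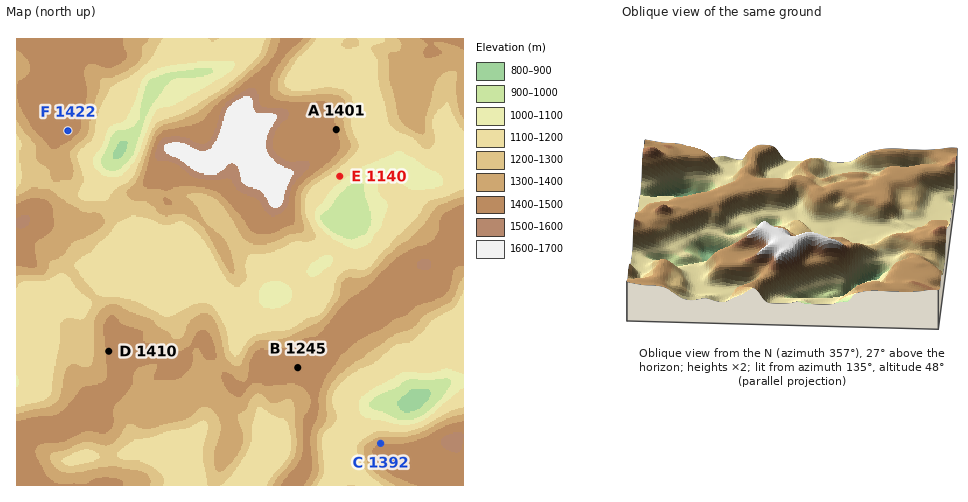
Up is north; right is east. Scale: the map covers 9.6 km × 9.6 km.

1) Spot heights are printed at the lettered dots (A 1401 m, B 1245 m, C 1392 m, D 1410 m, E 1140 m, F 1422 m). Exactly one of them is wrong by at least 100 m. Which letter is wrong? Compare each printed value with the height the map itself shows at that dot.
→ B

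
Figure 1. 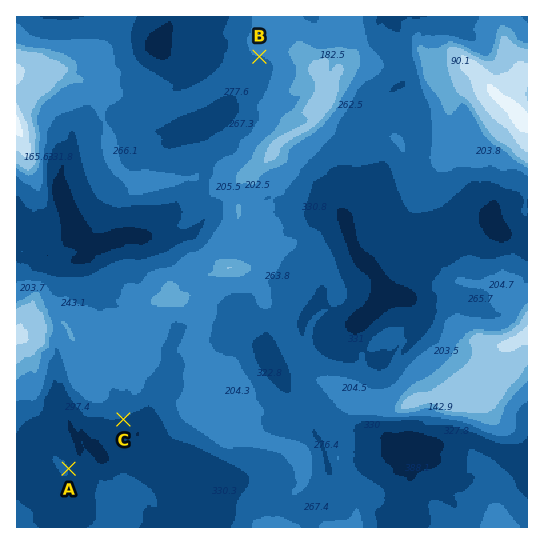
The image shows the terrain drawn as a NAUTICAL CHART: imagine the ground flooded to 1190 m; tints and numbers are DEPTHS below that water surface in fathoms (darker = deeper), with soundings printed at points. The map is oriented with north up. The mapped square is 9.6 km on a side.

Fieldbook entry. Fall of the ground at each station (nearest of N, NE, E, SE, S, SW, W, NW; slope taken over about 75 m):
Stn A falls E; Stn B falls S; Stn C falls S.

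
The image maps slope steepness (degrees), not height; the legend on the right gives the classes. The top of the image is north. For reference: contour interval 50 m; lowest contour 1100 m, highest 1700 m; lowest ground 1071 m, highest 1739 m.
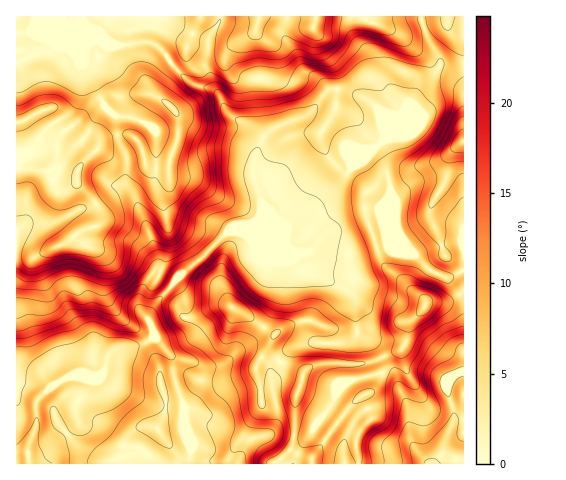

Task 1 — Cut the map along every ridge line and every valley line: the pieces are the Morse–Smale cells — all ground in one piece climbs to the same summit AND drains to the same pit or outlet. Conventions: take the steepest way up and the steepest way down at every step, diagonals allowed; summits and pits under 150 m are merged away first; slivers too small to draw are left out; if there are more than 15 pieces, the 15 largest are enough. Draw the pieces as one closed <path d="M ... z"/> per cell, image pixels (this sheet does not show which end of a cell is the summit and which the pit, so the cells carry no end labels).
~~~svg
<path d="M463 16l-447 1 1 447 173-1 1-16-8-20 1-22-9-24-3-23-18-21 0-5-6-13 5-11 23-29 24-19 28-28 10 0 10 4 10 0 36 16 28-3 32 6 32-9 2-2 0-43 2-15-8-25-6-7-6-2 12-11 3-5 22-23 13-25 14-12 6-11 24-1z"/><path d="M389 200l-1 44-4 3-30 8-32-6-28 3-36-16-10 0-10-4-10 0-28 28-20 15-22 25-10 19 6 13 0 5 18 21 3 23 9 24-1 22 8 20-1 17 122 0-1-6-21-9 5-16 1-37 9-26 15-6 44 0 34-13 8-8 4-22 18-19 20-1 16-10-1-21-10 6-8 1-15-7-18-18-16-22-7-17z"/><path d="M463 291l-15 10-20 1-18 19-4 22-10 9-32 12-32-2-17 3-9 5-10 26-1 37-5 16 21 9 2 6 121 0 9-11 2-14 9-18 0-11-8-21 5-11 4-4 9-3z"/><path d="M463 65l-23 0-6 11-14 12-13 25-22 23-3 5-11 10 9 7 8 17 2 11-1 27 9 19 14 20 18 18 15 7 8-1 11-6z"/><path d="M463 372l-8 2-6 8-3 7 8 21 0 11-9 18-2 14-8 11 29-1z"/>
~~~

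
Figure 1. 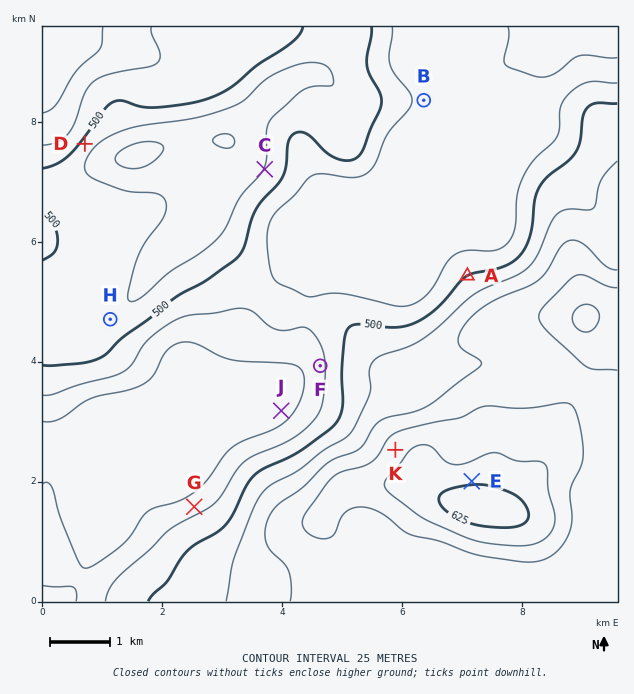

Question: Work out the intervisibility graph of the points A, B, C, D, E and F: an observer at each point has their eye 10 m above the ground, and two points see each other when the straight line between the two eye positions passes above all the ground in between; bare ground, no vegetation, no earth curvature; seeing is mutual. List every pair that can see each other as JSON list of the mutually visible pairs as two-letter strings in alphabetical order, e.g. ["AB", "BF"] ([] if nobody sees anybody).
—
["AB", "AC", "BE", "CE", "CF"]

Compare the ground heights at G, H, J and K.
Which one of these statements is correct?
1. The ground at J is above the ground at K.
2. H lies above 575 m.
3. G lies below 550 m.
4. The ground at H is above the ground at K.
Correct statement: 3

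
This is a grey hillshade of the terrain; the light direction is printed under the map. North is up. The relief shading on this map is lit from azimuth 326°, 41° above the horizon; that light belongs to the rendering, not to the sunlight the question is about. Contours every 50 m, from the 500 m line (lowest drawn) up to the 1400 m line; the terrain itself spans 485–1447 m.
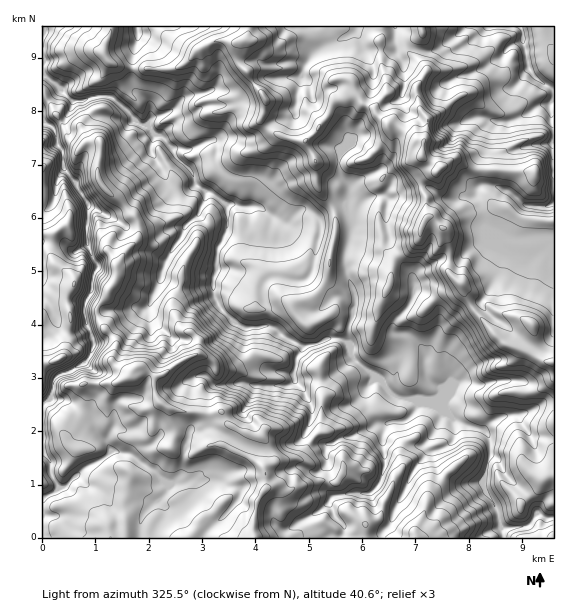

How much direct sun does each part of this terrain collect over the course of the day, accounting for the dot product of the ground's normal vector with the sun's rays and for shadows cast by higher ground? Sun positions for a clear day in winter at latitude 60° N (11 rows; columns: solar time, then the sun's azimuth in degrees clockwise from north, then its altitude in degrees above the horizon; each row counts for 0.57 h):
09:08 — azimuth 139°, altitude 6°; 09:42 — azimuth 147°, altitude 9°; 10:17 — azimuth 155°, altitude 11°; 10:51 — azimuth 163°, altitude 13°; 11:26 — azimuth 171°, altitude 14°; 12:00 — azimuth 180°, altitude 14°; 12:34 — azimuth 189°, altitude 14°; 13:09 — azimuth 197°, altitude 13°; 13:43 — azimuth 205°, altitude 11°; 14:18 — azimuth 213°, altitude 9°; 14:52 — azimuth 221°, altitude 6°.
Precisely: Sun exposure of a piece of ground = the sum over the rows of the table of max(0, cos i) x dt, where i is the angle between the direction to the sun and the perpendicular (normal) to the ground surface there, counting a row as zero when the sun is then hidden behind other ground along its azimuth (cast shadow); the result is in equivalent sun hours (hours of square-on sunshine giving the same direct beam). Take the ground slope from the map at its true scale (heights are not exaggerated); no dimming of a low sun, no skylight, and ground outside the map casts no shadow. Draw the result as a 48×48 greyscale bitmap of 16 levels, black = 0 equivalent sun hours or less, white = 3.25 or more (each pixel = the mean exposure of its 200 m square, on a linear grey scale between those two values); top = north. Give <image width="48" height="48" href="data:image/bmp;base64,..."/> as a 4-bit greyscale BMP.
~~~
<image width="48" height="48" href="data:image/bmp;base64,Qk32BAAAAAAAAHYAAAAoAAAAMAAAADAAAAABAAQAAAAAAIAEAAATCwAAEwsAABAAAAAAAAAAAAAAABEREQAiIiIAMzMzAERERABVVVUAZmZmAHd3dwCIiIgAmZmZAKqqqgC7u7sAzMzMAN3d3QDu7u4A////AGZVZkRVUxFEETMiM1ZmRnUTQjNIpRIAATNVVDRVVCJFQiNVqDJChkYxARMiNki0AHhmQzRVREMjZBJnesYDQRFBAjAhIzeZXCEjM1VmZVVDNTR6mWZQAAFCEkIBEWlW56ESJVVmVURDITJIdpeLUyAjERQwEocWqimBVVZ2VnZVVVZjERE0mYIUEAKJczF5ZySrM1UieJh2d3dVYjUCVEICMABbtROEIyiL2BAoq7jMvLYSNCESEAAAEAADhBVCFHllVXmoZmVYljV1AAIQAAAAAAAAASMhNGdVRnZWhGZDNXdnlgOEEAAAEgAAADIQRmRVV3aGaGd2ZiAzNUABMRAAAAAAEyECVzFEZ3eJmpmGYwAAABAQARIyAAAAJWUyIxAWd4ZDdRAAAQAAAAFEMRIQEiIjau79lXfLmLyoUAAAAAAAAAIlQhElZUREQ2mYzVNEVWvaaUAAAAAAAAIRRUNWZVZURSAUeqUAADNGNclUYQAAACVjI0dlVWZ3af//61xwA0ABACrrMQASQgFFI6hVVlZ3lzfepgARAAAAAAAhAAAAAQAFRKp2Zmd4vf+VMRAQARAAAAABAAAAATEBVnl3aHiKvLMngjFBBhAAAAAAAAAAFXl3dmmJvbnNyiJ5dTRhIQAAAAAAAAI0ZzJoYki3rNvNwydzEjYxFDAAAAAAATRFZVU0Qze7NJztQjAAAUVlBIQAAAEQARI0MjVkREWYQUvMcQAAEkVnElhBAAMhASNCAAFnRlRmRWe4QhABI1UzIDZiACVDASNDMyFWV2VFaKxRIzIiNGQAEVV3IAV1E0MhEjNGVDM3upMAIjRVRDAABzNUYwKXIRABESM1VDU3/7piI0VVVTMxEhBIZhBHMCIzMiMlVEU1n5qWRFVVVViSERADUiAEUDNEMzM0VVVHd7l1RVVmZwFDAAFDJFICUjMzRENERVQ0JIIkZWZndxAiADYyAAIBIQAVZUaDRUMzIiETVmYwADEQGeYCEAAQFnh2Z6y1VUIyNBEjNUEFZDEBfEEhISECeYd3es13ZohmdTlVQhOctVABhRASI0Mrl2dnd3d2d2Vnufynic24hYInVDABIxFlWbu6iby3v9d92mnLZVRDRBJKRUIREhd1R73+2YU0NIqleSBFEAAAEwA1ZkIiETUyMzad/8MkMRemVDAAEAAAABEhITIiA3ipZHialTqmQzanMjAAAAAAJgERABIBSUac2pvCAAKYd5ljECAAAAAAAFMAATM5Q0aLy1NoIBE5rLUBASIAAAAAAVAAAROIinR1VlSKcyA4uVEAEQA0MgAAEiATIThYmLYxJGlxIyNTVAEwIQAEYxABNAAjr9l6vMzMiLoAARNoYwAAA0IAAjMQBEq5R+2+7v/Lmsc0ZkUhEAEAAXdCETRQNkab23MRABnJq2JnVEEAAAEAEAACNCJTVnh4hjIQACN7y6ynZUMAABIRIAAAAmIjVTEzEnURIzEDhWeGNUQxASQzSnMSISYzVUIAElYTQQAAAAMSITMzMiMzV1ZhEAAUVQ=="/>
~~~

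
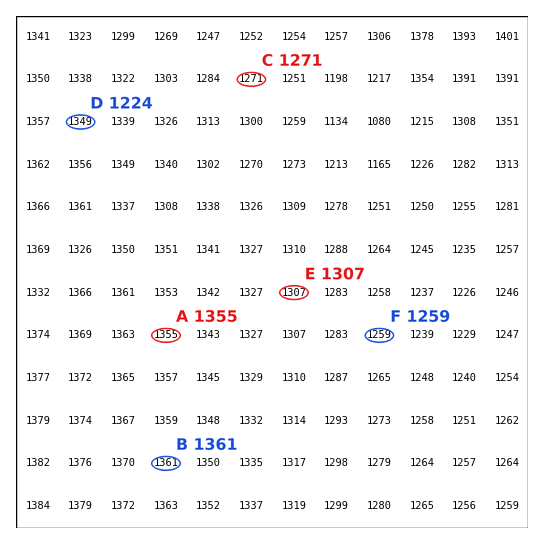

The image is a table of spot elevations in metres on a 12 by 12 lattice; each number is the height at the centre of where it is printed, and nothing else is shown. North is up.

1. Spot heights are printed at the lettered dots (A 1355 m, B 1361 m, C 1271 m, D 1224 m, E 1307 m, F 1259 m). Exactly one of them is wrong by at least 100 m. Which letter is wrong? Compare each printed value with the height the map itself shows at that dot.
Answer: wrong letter D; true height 1349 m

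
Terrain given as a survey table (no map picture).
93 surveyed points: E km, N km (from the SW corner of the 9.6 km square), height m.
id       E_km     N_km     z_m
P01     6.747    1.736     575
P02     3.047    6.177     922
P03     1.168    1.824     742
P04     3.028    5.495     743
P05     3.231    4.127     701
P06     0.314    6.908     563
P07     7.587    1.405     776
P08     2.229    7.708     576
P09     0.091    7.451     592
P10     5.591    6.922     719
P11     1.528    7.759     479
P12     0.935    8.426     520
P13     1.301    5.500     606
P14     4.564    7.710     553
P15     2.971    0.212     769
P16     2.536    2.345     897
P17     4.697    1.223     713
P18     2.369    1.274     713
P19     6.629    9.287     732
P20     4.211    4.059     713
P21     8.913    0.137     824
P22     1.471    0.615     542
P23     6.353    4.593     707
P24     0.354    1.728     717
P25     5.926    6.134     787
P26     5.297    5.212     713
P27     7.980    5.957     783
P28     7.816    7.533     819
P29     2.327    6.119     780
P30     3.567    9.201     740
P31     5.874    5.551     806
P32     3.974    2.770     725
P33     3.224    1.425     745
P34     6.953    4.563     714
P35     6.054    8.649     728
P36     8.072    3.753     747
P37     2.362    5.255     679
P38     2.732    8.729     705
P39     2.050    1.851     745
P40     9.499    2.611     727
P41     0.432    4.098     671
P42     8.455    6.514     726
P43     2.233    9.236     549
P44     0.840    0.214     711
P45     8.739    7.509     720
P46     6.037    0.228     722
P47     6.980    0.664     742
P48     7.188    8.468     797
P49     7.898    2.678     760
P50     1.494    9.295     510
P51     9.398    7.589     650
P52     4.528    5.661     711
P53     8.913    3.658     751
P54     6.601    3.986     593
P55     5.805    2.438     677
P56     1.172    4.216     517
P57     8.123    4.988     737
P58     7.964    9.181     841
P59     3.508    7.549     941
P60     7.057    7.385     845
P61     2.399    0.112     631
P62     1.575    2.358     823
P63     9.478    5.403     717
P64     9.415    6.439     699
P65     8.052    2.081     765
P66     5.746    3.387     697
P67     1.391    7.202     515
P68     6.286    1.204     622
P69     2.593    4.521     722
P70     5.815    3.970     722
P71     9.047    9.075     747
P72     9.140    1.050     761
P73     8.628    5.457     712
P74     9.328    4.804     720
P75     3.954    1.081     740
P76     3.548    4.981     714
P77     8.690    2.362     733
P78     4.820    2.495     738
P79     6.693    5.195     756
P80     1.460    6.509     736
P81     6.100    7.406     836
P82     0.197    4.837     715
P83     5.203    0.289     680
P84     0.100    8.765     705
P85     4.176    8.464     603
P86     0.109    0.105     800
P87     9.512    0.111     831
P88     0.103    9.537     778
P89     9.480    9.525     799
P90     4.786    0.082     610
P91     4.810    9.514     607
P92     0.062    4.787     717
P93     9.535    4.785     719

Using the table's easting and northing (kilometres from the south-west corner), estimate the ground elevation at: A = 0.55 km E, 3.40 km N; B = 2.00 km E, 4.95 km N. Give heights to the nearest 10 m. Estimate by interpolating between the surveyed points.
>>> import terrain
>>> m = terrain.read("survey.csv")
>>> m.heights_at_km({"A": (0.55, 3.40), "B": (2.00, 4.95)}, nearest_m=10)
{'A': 700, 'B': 620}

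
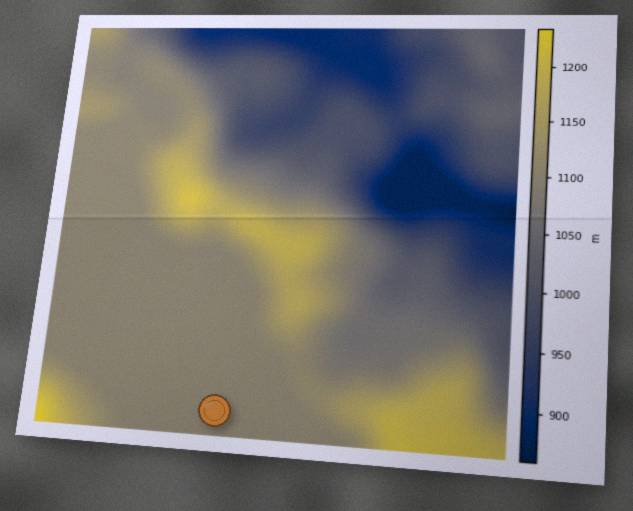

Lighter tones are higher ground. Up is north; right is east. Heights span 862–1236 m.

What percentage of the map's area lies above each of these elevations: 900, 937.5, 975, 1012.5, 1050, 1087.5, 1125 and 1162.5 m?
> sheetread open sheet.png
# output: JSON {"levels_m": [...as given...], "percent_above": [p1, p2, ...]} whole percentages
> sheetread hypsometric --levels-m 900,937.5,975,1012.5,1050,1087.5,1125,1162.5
{"levels_m": [900, 937.5, 975, 1012.5, 1050, 1087.5, 1125, 1162.5], "percent_above": [94, 88, 79, 69, 62, 54, 15, 7]}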